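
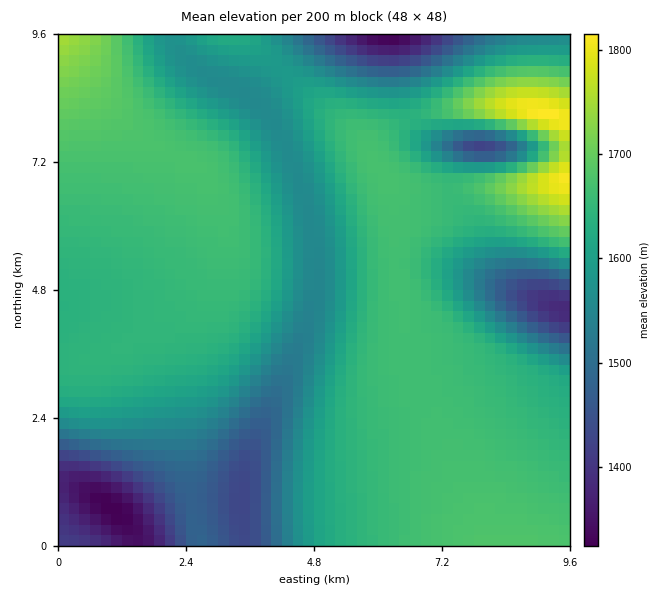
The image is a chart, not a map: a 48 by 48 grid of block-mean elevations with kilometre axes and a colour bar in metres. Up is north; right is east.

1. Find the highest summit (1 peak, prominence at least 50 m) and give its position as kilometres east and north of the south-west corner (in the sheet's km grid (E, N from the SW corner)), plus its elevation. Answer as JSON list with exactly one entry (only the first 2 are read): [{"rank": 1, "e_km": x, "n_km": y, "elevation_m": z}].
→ [{"rank": 1, "e_km": 9.11, "n_km": 8.11, "elevation_m": 1818}]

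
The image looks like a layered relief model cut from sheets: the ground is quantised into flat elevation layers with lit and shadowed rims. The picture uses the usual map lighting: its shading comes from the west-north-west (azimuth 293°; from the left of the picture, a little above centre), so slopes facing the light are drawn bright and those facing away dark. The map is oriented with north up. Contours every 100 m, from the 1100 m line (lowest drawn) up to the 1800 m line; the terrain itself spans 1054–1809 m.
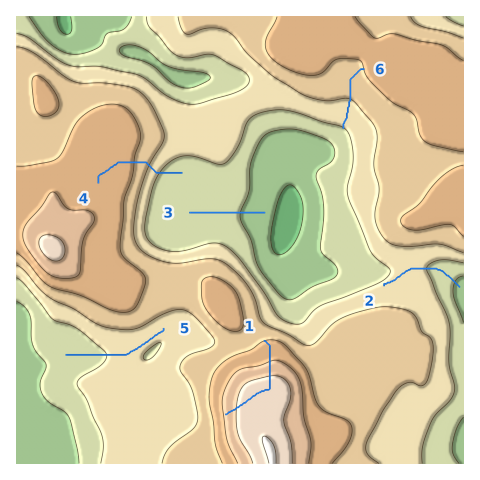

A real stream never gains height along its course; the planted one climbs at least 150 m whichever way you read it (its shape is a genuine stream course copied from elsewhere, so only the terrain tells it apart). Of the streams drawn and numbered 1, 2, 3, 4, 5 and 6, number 1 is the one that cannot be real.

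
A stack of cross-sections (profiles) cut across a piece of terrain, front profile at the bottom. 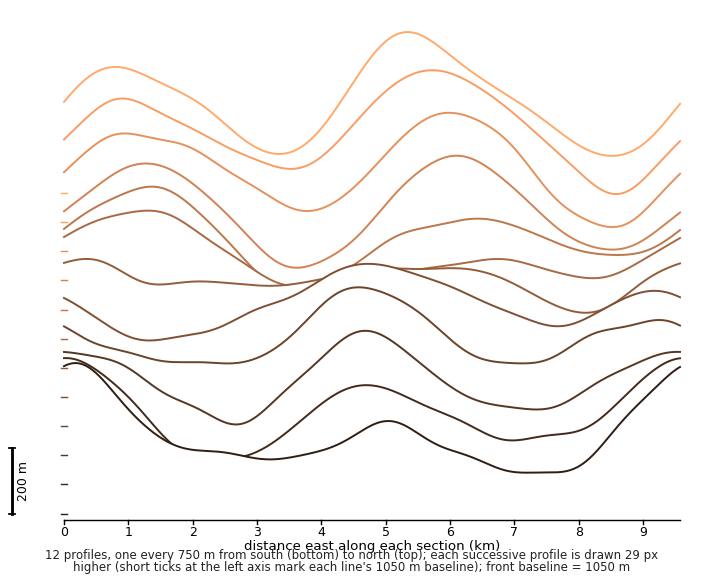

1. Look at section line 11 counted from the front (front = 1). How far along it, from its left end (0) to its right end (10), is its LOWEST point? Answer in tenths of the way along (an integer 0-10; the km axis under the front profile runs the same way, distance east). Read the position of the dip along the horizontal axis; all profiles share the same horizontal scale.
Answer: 9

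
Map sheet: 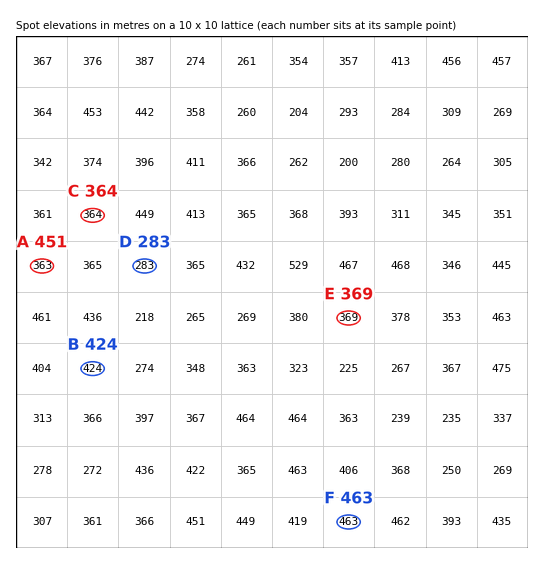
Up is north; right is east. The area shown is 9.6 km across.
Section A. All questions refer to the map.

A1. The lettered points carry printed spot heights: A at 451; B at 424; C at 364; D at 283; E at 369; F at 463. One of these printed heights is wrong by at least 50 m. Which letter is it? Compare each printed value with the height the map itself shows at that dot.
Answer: A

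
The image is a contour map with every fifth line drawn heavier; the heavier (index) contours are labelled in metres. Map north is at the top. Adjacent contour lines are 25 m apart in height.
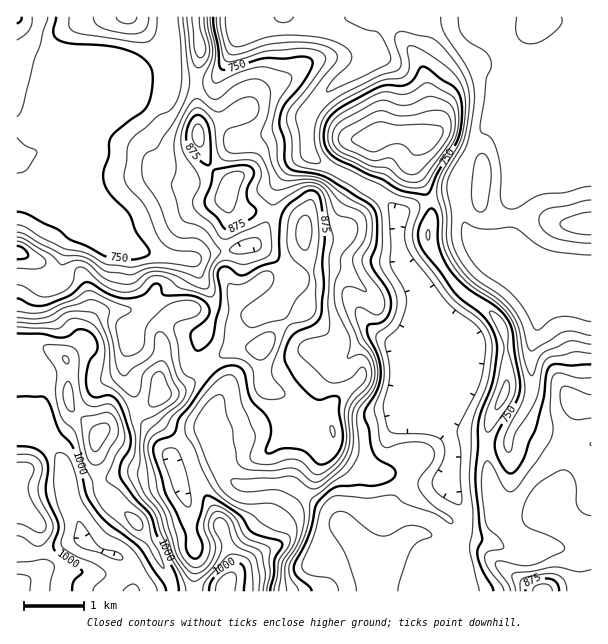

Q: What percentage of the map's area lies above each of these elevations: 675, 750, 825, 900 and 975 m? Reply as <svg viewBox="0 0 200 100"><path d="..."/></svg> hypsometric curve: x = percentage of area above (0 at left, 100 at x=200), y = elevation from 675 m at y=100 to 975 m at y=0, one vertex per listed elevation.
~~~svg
<svg viewBox="0 0 200 100"><path d="M175 100l-57-25-45-25-39-25-17-25"/></svg>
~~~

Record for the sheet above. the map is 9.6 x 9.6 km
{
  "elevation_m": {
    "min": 640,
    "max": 1085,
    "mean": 795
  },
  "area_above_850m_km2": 27.3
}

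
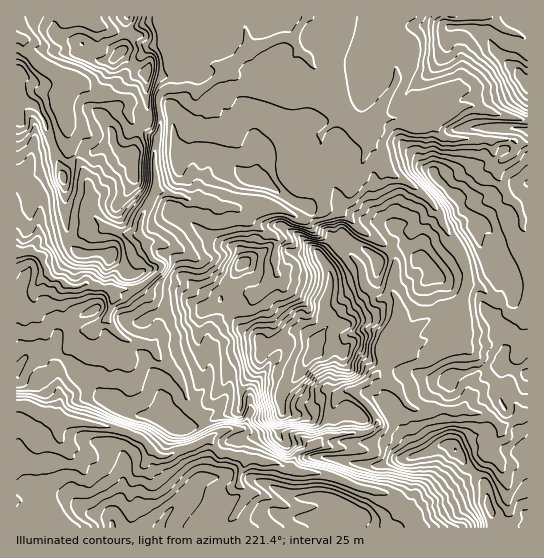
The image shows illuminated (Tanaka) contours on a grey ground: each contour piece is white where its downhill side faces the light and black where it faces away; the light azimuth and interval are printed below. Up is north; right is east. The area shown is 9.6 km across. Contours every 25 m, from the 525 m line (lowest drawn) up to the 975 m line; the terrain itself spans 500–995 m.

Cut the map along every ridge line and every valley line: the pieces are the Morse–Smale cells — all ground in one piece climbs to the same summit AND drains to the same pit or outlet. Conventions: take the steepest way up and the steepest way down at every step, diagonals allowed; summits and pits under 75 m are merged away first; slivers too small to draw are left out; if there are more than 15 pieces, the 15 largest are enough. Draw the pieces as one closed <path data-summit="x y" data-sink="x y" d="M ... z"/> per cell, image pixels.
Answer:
<path data-summit="314 351" data-sink="27 407" d="M371 16l-64 0-14 23-11-2-32 12-48 40-7 2-6-4-20 1-9 6-1 11 8 0 5 9 3 28 4 18 15-9 13 0 16 6 22 19 8 4 10 1 31 22 15 5 7 15 15 12 0 6-12 14-2-3-22 1-24-6-4 1-24 15-19 26-3 10 12 8 8 20 6 6 10 4 6 12-4 16-16 21-2 17-4 9-16 3-26 12-12 2-6-1-20-11-28-4-18-8-10-8-8-13-10-5-30-31-10 0-16 8-11 14 1 158 210 0 2-7 19-27-9-9 0-8 7-18 31 4 13 5 9-16 18-8 10-8 36-3 10-4 4-4 0-6-6-10-16-18 24-18 4-7 1-15 2-2 15-6 24-22 28-13 7-7 8-18 0-9-5-19-14-18-9-23-7-9-24-22-24-14-4-14-10-10-3-8-9-10 0-2 15-4 5-4 18-38-2-21-19-27z"/><path data-summit="314 351" data-sink="17 251" d="M167 105l-8 1 2 15-6 28 1 40-16 33 0 13 7 8 2 12 12 11 0 3-11 11-16 9-23 2-21-7-19 3-5-2-5-5-6 0-6-3-10-22-10-4-12 1-1 117 3 0 8-13 16-8 10 0 30 31 10 5 8 13 10 8 18 8 28 4 20 11 6 1 20-5 18-9 16-3 4-9 2-17 17-24 3-8-3-13-19-14-8-20-12-8 3-10 15-22 12-10 20-10 24 6 22-1 2 3 10-12 2-8-15-12-7-15-15-5-25-19-24-8-14-13-18-11-19-1-15 9-4-18-2-23z"/><path data-summit="527 374" data-sink="27 407" d="M383 117l-24 8 0 2 9 10 3 8 10 10 4 14 36 23 19 22 9 23 14 18 5 19 0 9-5 14-10 11-28 13-24 22-15 6-2 2-1 15-7 9 17 10 7 8 4 8 10 8 51 0 24 7 12 11 2 0 16-11 9-2 0-181-5-6 0-8-6-14-9-7-9-20-2-13 4-4-6-6-5-15-47-3-6-6-4-10-3-2-13 5-8 0-11-5z"/><path data-summit="119 53" data-sink="27 407" d="M306 16l-289 0-1 102 4-8 1-11 12 5 6 6 6 12 11 36 7 15 15-18 5-3 15-1 15-8 9 10 7 3 6-9 5-17 8-8-1-16 11-1 1-8 4-6 6-3 16-1 10 4 7-2 48-40 32-12 11 2z"/><path data-summit="489 506" data-sink="27 407" d="M378 376l-4 0-19 15 16 18 6 10 0 6-4 4-10 4-36 3-10 8-18 8-8 15 8 5 14 0 20 4 26 12 32 7 20 20 6 13 110 0 1-113-9 1-10 8-8 3-12-11-24-7-51 0-10-8-4-8-7-8z"/><path data-summit="119 53" data-sink="17 251" d="M22 100l-6 19 0 132 13 0 10 4 10 22 6 3 6 0 5 5 13 2 4-3 7 0 21 7 23-2 7-2 20-18 0-3-12-11-2-12-7-8 1-17 15-29-1-40 6-28-2-15-12 0 1 16-8 8-5 17-6 9-7-3-9-10-15 8-15 1-5 3-15 18-7-15-13-41-10-13z"/><path data-summit="527 83" data-sink="27 407" d="M527 16l-154 0-1 6 4 9 19 27 2 15-1 10-8 12-9 22 19 2 11 5 8 0 8-4 22-4 19-11 8 0 24 10 29 5z"/><path data-summit="343 518" data-sink="27 407" d="M257 459l-12 0-6 18 0 8 9 9-19 27 0 7 187-1-5-12-20-20-32-7-26-12-20-4-14 0-22-9-15-2z"/><path data-summit="314 351" data-sink="27 407" d="M474 105l-8 0-19 11-13 3 3 12 6 6 6 2 41 1 5 15 6 5 9-4 5-5 2-8 11 0-1-23-29-5z"/><path data-summit="489 506" data-sink="27 407" d="M521 143l-4 0-2 8-18 14 0 9 11 24 9 7 6 14 0 8 4 5 1-87z"/>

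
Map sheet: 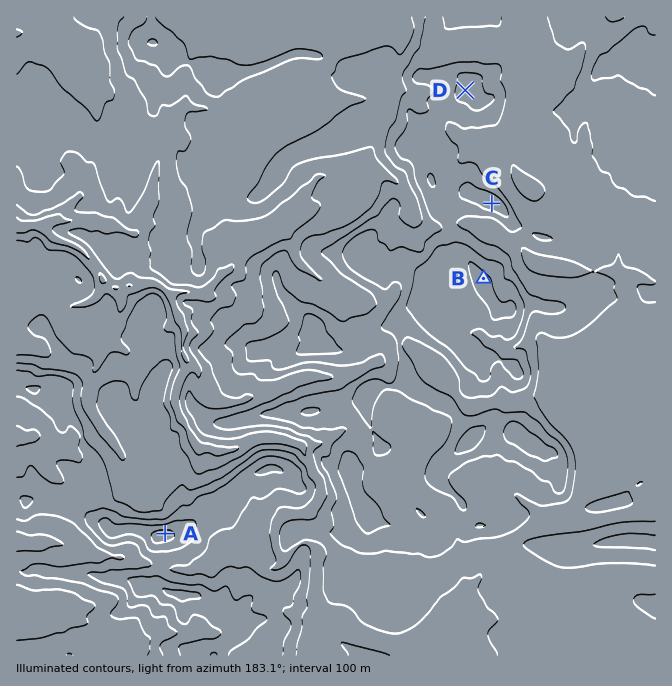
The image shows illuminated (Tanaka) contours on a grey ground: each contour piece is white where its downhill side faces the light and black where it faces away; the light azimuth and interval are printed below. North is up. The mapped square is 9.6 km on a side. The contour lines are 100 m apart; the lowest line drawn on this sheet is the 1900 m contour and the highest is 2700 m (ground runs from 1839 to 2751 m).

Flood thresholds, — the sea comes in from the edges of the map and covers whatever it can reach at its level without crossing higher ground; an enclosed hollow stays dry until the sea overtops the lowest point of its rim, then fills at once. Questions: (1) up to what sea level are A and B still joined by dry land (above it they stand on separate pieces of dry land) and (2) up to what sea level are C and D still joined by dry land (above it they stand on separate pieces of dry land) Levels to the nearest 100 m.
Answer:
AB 2300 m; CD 2500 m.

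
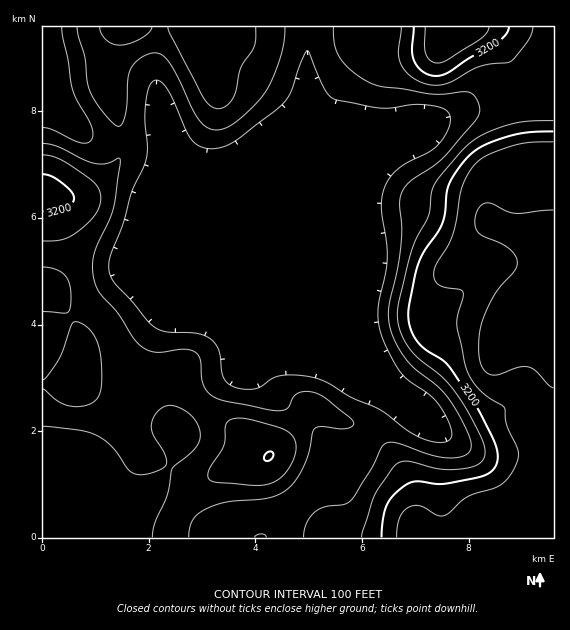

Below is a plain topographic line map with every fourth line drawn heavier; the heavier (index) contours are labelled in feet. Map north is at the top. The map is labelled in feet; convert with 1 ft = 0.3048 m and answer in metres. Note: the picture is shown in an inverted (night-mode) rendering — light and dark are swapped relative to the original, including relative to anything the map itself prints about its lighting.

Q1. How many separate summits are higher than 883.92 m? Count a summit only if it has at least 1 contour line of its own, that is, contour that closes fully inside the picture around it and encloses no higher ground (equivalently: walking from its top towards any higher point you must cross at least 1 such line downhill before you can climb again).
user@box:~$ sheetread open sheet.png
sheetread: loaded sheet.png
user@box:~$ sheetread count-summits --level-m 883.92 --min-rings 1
1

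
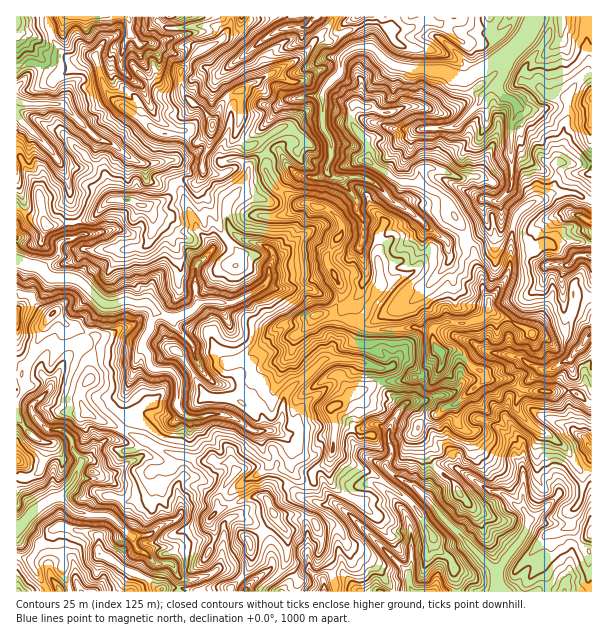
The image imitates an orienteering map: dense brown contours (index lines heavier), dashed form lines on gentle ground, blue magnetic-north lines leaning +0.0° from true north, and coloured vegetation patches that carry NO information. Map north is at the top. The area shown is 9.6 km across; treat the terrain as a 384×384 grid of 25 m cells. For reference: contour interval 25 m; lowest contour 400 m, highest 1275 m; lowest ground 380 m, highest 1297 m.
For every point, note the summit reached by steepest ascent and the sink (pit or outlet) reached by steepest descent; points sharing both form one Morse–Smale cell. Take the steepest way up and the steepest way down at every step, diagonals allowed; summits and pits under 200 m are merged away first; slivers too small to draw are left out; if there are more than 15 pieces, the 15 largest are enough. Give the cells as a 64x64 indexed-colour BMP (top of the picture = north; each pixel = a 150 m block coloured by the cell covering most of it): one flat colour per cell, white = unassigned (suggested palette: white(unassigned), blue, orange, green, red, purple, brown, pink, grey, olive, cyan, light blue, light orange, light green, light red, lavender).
<image width="64" height="64" href="data:image/bmp;base64,Qk12CAAAAAAAAHYAAAAoAAAAQAAAAEAAAAABAAQAAAAAAAAIAAATCwAAEwsAABAAAAAAAAAA////ALR3HwAOf/8ALKAsACgn1gC9Z5QAS1aMAMJ34wB/f38AIr28AM++FwDox64AeLv/AIrfmACWmP8A1bDFAERERERERERERER3dwAKqqqqAACqqqozMzMzMzMzMzMzRERERERERERER3d3cAAKqqoACqqqqjMzMzMzMzMzMzNERERERERERER3d3d3AACqqqqqqqqjMzMzMzMzMzMzM0RERERERERHd3d3d3cAAKqqqqqqqjMzMzMzMzMzMzMzRERERERERHd3d3d3dwAAqqqqqqqjMzMzMzMzMzMzMzNERERERERHd3d3d3d3AACqqqqqqjMzMzMzMzMzMzMzM0RERERERERHd3d3d3dwAKqqqqqjMzMzMzMzMzMzMzMzRERERERERER3d3d3d3cKqqqqqjMzMzMzMzMzMzMzMzNERERERERERER3d3d3d3qqqqqjMzMzMzMzMzMzMzMzM0RERERERERERHd313d3qqqqqjMzMzMzMzMzMzMzMzMzREREREREREREd3d93XeqqjMzMzMzMzMzMzMzMzMzMzNERERERERERER3d33d3aqjMzMzMzMzMzMzMzMzMzMzM0REREREREREd3d3d93d3dIjMzMzMzMzMzMzMzMzMzMzREREREREREd3d3d33d3d0iMzMzMzMzMzMzMzMzMzMzNERERERERER3d3d93d3SIiIiMzMzMzMzMzMzMzMzMzM0RERERERER3fd3d3d3dIiIiIzMzMzMzMzMzMzMzMzMzRERERERERE3d3d3d3dIiIiIjMzMzMzMzMzMzMzMzMzNERERERERCIt3d3d3d0iIiIiMzMzMzMzMzMzMzMzMzM0REREREQiIiLd3d3dIiIiIiIzMzMzMzMzMzMzMzMzMzREREREIiIiIi0i3dIiIiIiIjMzMzMzMzMzMzMzMzMzNERERCIiIiIiIiIiIiIiIiIiMzMzMzMzMzMzMzMzMzM0REREIiIiIiIiIiIiIiIiIiIiMzMzMzMzMzMzMzMzMwREREQiIiIiIiIiIiIiIiIiIiL/MzMzMzMzMzMzu7u7BEREREIiIiIiIiIiIiIiIiIiL///8zMzMzMzM7u7u7sCREREQiIiIiIiIiIiIiIiIiIi//////8zMzu7u7u7uwJERERCIiIiIiIiIiIiIiIiIiIv/////zM7u7u7u7u7siREREQiIiIiIiIiIiIiIiIiIi//////M7u7u7u7u7uyJERERCIiIiIiIiIiIiIiIiIiL/////+7u7u7u7u7u7IiRERCIiIiIiIiIiIiIiIiIiIv////+7u7u7u7u7u7siJEQiIiIiIiIiIiIiIiIiIiIiERERERu7u7u7iIiLuyIiQiIiIiIiIiIiIiIiIiIiIhERERERERERu4iIiIi7IiIiIiIiIiIiIiIiIiIiIiIhEREREREREREYiIiIiLsiIiIiIiIiIiIiIiIiIiIiIiIRERERERERERiIiIiIuyIiIiIiIiIiIiIiIiIiIiIiIhERERERERERGIiIiIiIIiIiIiIiIiIiIiIiIiIiIiIiERERERERERERiIiIiIgiIiIiIiIiIiIiIiIiIiIiIiEREREREREREREYiIiIiCIiIiIiIiIiIiIiIiIiIiIiIRERERERERERERiIiIiIIiIiIiIiIiIiIiIiIiIiIiIhERERERERERERGIiIiIgiIiIiIiIiIiIiIiIiIiIiIiEREREREREREREYiIiIiCIiIiIiIiIiIiIu7iIiIiIiIhERERERERERERiIiIiIIiIiIiIiIiIiIu7uIiIiIiIiERERERERERERGIiIiIgiVVVVIiIiIiIi7uIiIiIiIiIRERERERERERERiIiIiCVVVVVSIiIiIi7u4iIiIiIiIRERERERERERERGIiIiIVVVVVVVSVVUiLu7uIiIiIRERERERERERERERERGIiIhVVVVVVVVVVVLu7u7iIiIREREREREREREREREREREREVVVVVVVVVVVVe7u7uIiIRERERERERERERERERERERERVVVVVVVVVVVVZm7u7iIRGZkRERERERERERERERERERFVVVVVVVVVVVVmbu7uIhGZmZEREREREREREREREREREVVVVVVVVWZmZmZu7u7hEZmZkRERERERERERERERERERVVVVVVVWZmZmZm7u7umZmZmRERERERERERERERERERFVVVVVVmZmZmZmZu7pmZmZmZEREREREREREREREREREVVVVVVmZmZmZmZm7umZmZmZERERERERERERERERERERVVVVVmZmZmZmZmbu6ZmZmZkRERERERERERERERERERFVVVVmZmZmZmZmbM7pmZmZmREREREREREREREREREREVVVVmZmZmZmZmzMzumZmZmZERERERERERERERERERERVVVVZmZmZmZmbMzM6ZmZmZkRERERERERERERERERERFVVVVmZmZmZmbMzMzMmZmZmZEREREREREREREREREREVVVVVVmZlVWZszMzMzMmZmZmRERERERERERERERERERVVVVVVZmVWZmbMzMzMzMmZmZERERERERERERERERERFVVVVVVVZVZmZmzMzMzMzMmZkREREREREREREREREREVVVVVVVVlVmZmZszMzMzMzJmZkRERERERERERERERERVVVVVVVVVVZmZmZszMzMzMmZmZERERERERERERERERFVVVVVVVVVVWZmZmAMzMzMzJmZkREREREREREREREREVVVVVVVVVVVAAAAAADMzMzMyZkRERERERERERERERER"/>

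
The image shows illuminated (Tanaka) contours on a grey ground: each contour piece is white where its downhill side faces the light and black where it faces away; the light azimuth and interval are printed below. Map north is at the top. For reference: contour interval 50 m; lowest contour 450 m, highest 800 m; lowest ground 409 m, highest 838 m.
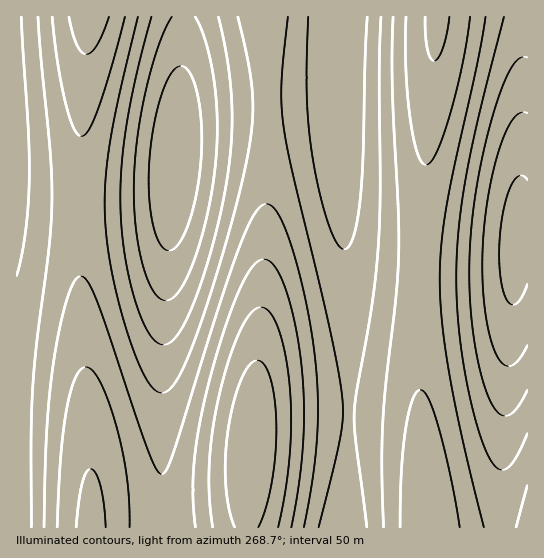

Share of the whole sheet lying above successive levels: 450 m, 96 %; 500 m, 90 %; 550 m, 78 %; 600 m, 59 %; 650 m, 36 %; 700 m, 17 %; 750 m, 6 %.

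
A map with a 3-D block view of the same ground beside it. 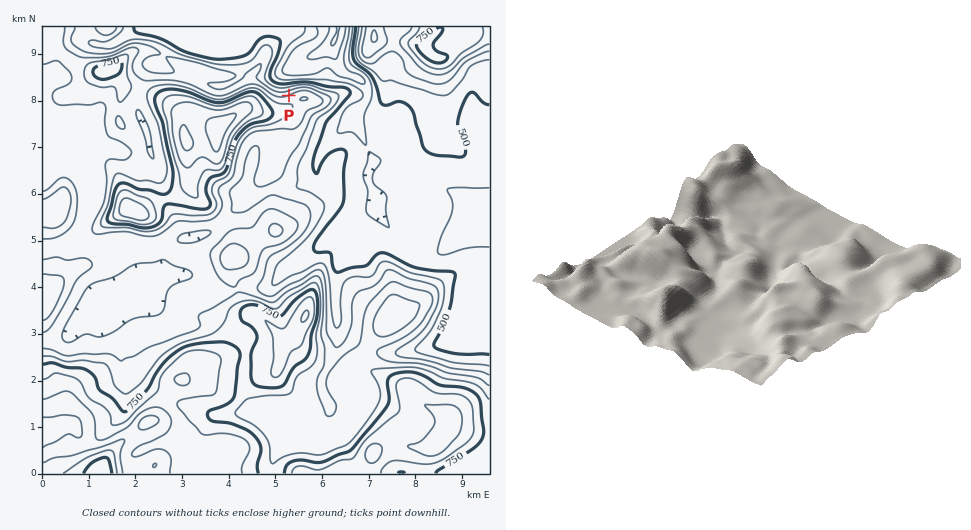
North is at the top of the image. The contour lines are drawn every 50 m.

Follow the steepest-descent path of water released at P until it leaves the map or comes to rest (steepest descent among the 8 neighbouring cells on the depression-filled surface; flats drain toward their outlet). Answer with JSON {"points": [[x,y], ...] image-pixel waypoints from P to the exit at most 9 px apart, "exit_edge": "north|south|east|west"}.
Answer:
{"points": [[289, 95], [289, 86], [289, 77], [293, 67], [303, 60], [312, 56], [321, 51], [331, 45], [334, 37], [338, 28], [338, 27]], "exit_edge": "north"}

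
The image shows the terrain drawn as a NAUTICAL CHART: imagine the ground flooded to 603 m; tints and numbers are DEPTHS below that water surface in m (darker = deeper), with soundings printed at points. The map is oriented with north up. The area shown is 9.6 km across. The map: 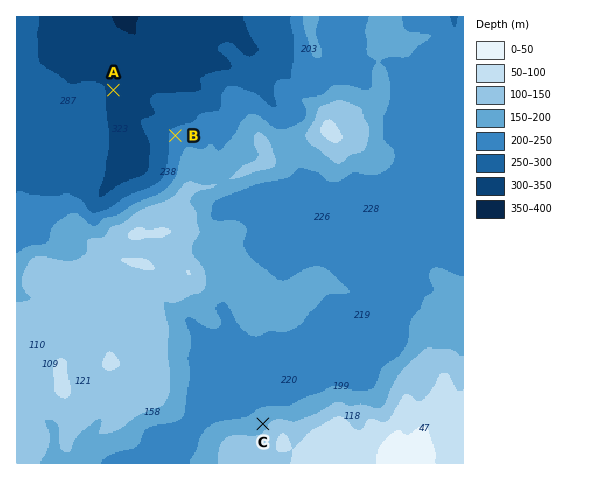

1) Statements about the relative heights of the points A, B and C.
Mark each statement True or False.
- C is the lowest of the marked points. False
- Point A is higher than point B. False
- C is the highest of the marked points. True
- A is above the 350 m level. False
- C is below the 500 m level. True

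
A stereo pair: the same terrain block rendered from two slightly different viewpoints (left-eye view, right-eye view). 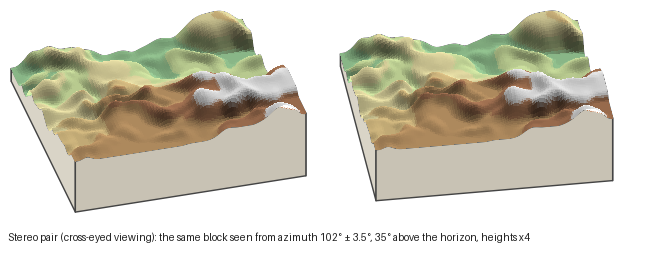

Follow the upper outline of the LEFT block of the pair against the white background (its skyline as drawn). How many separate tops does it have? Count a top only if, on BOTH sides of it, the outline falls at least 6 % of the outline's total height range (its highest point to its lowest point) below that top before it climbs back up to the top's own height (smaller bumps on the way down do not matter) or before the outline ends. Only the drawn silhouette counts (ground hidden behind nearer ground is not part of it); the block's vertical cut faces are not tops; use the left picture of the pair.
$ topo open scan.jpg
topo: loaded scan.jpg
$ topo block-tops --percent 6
3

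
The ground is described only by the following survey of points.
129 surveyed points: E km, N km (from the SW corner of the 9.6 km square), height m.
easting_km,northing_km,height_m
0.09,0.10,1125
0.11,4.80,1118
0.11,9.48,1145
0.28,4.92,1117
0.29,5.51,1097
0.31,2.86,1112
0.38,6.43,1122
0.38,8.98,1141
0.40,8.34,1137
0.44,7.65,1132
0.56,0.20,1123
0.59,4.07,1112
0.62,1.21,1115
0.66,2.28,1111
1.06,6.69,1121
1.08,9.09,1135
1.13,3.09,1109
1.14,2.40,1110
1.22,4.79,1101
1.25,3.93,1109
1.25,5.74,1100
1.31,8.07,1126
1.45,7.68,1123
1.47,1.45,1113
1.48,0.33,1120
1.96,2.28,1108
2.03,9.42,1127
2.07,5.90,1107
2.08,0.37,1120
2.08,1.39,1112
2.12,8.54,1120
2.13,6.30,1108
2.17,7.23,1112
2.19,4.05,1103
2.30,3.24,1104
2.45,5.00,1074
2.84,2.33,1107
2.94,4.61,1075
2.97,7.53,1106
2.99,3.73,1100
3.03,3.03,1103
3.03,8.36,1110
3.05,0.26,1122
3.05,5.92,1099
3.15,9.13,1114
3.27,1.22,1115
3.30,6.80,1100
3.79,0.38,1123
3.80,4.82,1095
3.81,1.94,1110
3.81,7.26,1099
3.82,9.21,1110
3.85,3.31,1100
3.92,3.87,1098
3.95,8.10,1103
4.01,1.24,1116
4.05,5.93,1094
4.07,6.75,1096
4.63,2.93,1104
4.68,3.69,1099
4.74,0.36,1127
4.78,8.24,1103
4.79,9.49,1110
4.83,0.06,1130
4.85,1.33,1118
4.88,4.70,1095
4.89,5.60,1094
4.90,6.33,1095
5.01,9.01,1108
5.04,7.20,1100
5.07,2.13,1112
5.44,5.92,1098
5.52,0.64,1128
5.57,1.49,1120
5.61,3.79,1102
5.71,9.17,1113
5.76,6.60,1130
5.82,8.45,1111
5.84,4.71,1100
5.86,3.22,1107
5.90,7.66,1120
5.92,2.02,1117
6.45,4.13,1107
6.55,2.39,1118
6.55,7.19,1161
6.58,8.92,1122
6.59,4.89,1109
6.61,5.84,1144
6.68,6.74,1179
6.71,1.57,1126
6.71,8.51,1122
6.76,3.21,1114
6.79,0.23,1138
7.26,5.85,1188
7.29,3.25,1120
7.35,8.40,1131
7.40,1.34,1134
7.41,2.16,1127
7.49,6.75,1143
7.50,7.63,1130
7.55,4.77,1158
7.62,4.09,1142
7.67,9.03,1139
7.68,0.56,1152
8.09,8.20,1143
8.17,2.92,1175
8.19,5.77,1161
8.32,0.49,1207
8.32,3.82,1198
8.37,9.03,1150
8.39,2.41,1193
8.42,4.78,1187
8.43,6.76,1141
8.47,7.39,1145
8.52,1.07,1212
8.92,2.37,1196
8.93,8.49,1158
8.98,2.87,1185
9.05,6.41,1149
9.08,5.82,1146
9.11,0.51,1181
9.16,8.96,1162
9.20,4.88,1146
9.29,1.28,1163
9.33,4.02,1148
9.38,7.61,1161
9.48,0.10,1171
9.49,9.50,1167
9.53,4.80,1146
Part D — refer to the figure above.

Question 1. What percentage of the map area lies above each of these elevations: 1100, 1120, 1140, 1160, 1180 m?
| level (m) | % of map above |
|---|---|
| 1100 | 86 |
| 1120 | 44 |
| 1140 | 23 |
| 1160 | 11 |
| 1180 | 6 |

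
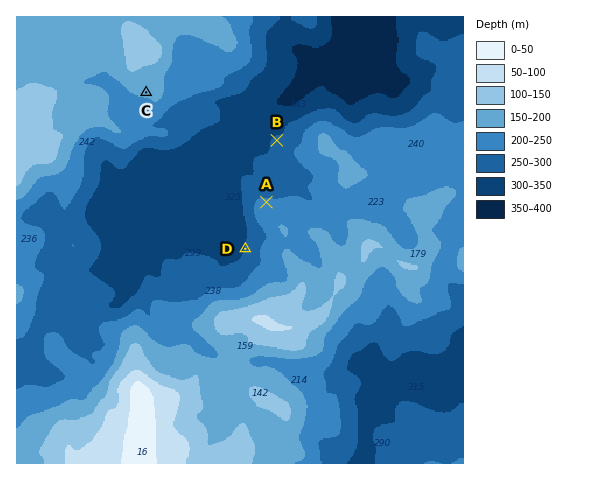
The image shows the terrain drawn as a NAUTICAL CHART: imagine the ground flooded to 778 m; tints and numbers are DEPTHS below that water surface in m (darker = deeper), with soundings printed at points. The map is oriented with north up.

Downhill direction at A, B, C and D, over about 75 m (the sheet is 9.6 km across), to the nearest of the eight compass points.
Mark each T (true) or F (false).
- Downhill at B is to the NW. T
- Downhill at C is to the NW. F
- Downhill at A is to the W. F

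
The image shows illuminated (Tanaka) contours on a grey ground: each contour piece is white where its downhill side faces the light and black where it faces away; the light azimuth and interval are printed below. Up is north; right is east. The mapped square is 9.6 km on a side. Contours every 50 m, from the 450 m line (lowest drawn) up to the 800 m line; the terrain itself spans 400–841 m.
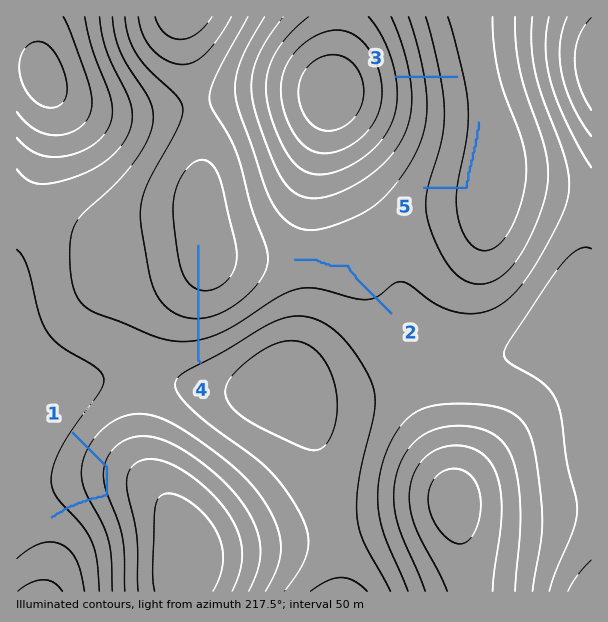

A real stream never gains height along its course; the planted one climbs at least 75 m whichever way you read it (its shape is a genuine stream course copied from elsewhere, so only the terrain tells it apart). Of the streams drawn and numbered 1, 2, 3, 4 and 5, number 1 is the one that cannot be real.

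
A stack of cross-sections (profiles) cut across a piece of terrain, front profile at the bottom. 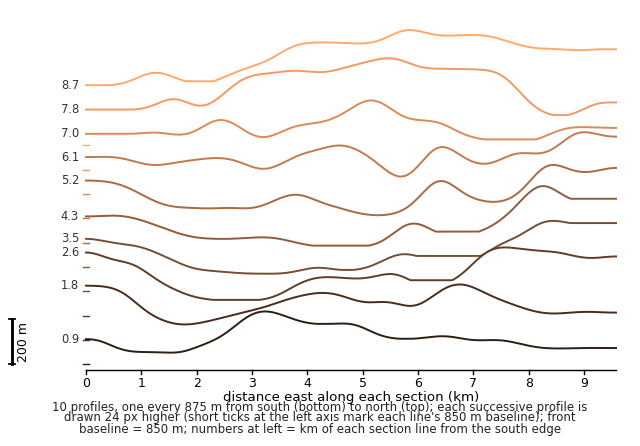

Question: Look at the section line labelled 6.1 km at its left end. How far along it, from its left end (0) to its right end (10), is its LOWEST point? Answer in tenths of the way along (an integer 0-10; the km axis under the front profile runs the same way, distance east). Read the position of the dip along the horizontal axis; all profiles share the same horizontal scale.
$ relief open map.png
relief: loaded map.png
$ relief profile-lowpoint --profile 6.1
6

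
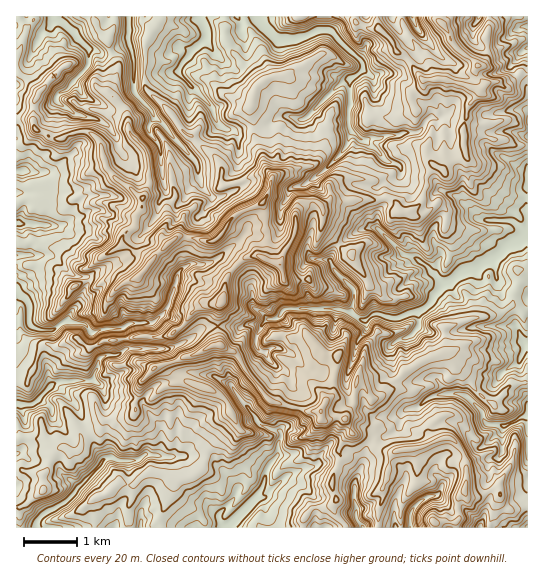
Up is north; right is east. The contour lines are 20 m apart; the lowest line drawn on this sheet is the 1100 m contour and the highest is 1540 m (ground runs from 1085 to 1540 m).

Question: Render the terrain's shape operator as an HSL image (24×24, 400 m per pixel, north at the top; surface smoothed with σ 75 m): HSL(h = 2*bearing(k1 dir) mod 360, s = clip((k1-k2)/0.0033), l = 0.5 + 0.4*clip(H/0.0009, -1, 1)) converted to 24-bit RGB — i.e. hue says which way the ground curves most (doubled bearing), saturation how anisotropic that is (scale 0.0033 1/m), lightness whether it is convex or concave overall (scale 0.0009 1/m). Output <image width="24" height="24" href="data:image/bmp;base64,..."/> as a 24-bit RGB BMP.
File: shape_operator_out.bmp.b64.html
<image width="24" height="24" href="data:image/bmp;base64,Qk32BgAAAAAAADYAAAAoAAAAGAAAABgAAAABABgAAAAAAMAGAAATCwAAEwsAAAAAAAAAAAAAw6lSF2VI2Gncr6pxTlx2TLVQr7GAhXJneqmLdkZxLmlIuYmlVVOK3a60V02pOucaxBigx5liACdG2vDx7JvMNxlPsbp7i0yuxnSwuZ7eBTYm4aHLuIW+pWuKV353po6DdWJRdaSCqIhTKVM+aJNtjYZRypJzQhijgc2lwWRU6TtxAjEE0W9xkajRk9PNRFd3eqyZvZx2rEFcCCsZ1cqtoG/Kn5vJnY61wJu/WVmRc5djOFuKs5FUP3hOy6WArTx7O3pozZ+TUJx1gE+sOaNlq9F8omTISGWvfH5So356m4+yvGqkQEINR20cUWAfd3hEk4BhlVV/o6lWXnpKXx92lXQ4IFktw5VuQnt5koPKpJjUjWGmbsR1bzmbKThx7GdQnW/CdrWbomFqp2qcdW6ptqOTWneXeJV/fmp/gGN81fbewxbwCh4y5GyaXcihkt6MSX2WTYNjgmdQunOT0rh4Q6GsKysI52MQN3Udqi9+kcRvj7p4W0mW0qycf0VhS2FrhHpZcMWC5BCevxNZgrbrcdTo5LeyyojMjEJ/VXhGIE4fbbWEvrnSWhBMyerBH4ZxutegFU83b4YixZ8sXCxP5I+TOKFWYl+qr93geO5wLwQn0vnkjlmRdVBWycqGii63f76xp3i4kXq4WosjZUcXUNV6PGSx1JXJtoaGfzyUq2OLE4FKcdHiZLnh6NP4x2rlgG0pRSIelfXBQUmqoTp5l3xooI5qBI2K4s+oPzuU26rPfladj66dmqeJPZOMRZs7aoayqZ3mxrro1sz/cYX/Mt8AeWQAMIQEzG3s19n0mOevKQI6QNFMgLGWYcXU/zrs+J58DTEYLHJSz5S4p5u+vZnHaXucS1ZxQx5fiGcAKFEAMwUAHTMAGzMAADcF+rrXKWUjoqEWhpAuAU88Gj/e2fLyjTfR7ax+HkQA8gl3EDmictNmzHuLuW03rllCm0pKQiZTz42phjb7L4a8+MjWdXWykduvC0pi5sTq8tnqNoXLxQxZKjECLDMAKjUAAD9a8VlUgOmqNtyHEkYrj4BRsZJ8mGmpv6GKWmN/WI6A5pSdGmiF24TV7tjxs8GBBSAur8B+3LqTayxdVy+A0vnZior3oNDkMQIrzfPLZYisuXR2Yzp7PIE7ioFbgUhwu6SJVrFOW41vTmqd3bnrOchdN4JI78TRLEptSmQcLl4g4n/PlL3g9fXECikMMAMVwejWgrRYO3Y8UyEklpAxs5VwSXNLP3pswLefoajPf4a0T3F3SGUx0HFmRat7nma+2Mbwm7Ly+sv3KWZLpKhZ512KGBStltu+KaRa5pe7aAE3a5tON3Osm72XhYuvZ4KhTHlMYGAicYg1WH9XUIdqSJdR2qebH3lWyLRSFygQQZPG77Xqp9F+EC5t8l2xy9KbkV+JMhUUm6LYtcLbQG6xkMmUcC8+kYI9UleFiXmseHuLlGWSklSSf4QxlN57OIq2hKA9v0G5OGEcNm0l+9DRBS4o6Yqx5I68ZV6vjnrMcMG6mlqJwaZgYyMhi7BbfpmSYoqOhHoxi15ObFaQpm6vtOnRZDV25A8xx8qUMiRUuNGkPU+Xfd2D9sb1DpslDKAtu3iud4WocVKbakdaxmaHkoHEkrWCeKmoS1F8lmifiG9RLGs9mKZohsRXmZ1JBifx2ctkeSiVr9a2OC5bfcBeemxHo22Q1lWLKYpTqVR9njR7boyojrKOp2mil8OQcy9DYbC4rVXHp9Tmxb3sqPHtXxVa3PnSWAhvtwZVneKyUCMya08sepRWe510bFmQyLGYNhVZn24xUJ0wQ30prJZbr2V9sGF5d5rEZ7VJ19heK3E7fiQbljMUS7xfyOadQgFDsevDxV5MURVZwKnLf595hFQ/KG8k3cdpDwxf2OPAlnGsxZ2dPnBaUHFNvYBFZpE2gVc5W7F752R+DGtG0lutzezEJgQvvOzHmFlqShc7ms/JdHWswpGjdXmNspOWJYVPEBZ6k9Zvo2yWtnSLsWynYpq2r6nXpqXfYmHBTLV7xHyg2rPzDaKA1qqZHA5mwbhuLltqj7zBX1aIRnxHlLmBq5vWzZ7JrVx+TdvhPQ0gZHc1Ycl5eKG6dC1HwdeMSa5YX0KyTL5CX6B8uKpMShI0n9tpShZtv7uJd1BKOoNInUdoU6mjmceDICsVV4Q089bXMgEXKn5KvufFX5u0YB5JpuqqgDKlvKpNN6SfzqKWNXNsaSg0jsqqz72eGCpiz7Cufau5UECGm8OAUHKRcjFFx0h4ZdQoLCMHid/QlrDqTNOfZwiOxqPivd2nGTJh6cS6lDZT"/>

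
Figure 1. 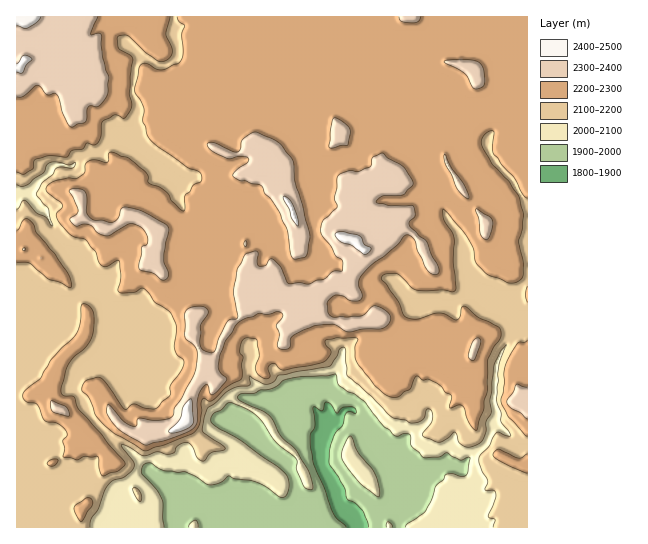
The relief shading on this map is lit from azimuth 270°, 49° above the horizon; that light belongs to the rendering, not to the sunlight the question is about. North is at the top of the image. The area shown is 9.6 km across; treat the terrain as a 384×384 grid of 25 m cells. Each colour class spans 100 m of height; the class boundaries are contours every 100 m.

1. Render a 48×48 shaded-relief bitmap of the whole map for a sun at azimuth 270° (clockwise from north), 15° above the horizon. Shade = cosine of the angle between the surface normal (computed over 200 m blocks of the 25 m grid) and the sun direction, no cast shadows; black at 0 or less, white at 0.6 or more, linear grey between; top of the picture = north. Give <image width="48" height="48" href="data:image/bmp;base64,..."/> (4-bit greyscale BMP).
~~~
<image width="48" height="48" href="data:image/bmp;base64,Qk32BAAAAAAAAHYAAAAoAAAAMAAAADAAAAABAAQAAAAAAIAEAAATCwAAEwsAABAAAAAAAAAAAAAAABEREQAiIiIAMzMzAERERABVVVUAZmZmAHd3dwCIiIgAmZmZAKqqqgC7u7sAzMzMAN3d3QDu7u4A////AGZ4mABmhzJXdVZnd2RYggS9p3iYZHq8lneIqhA3hyJXdmZmd2VYUDnMhXiZhnq5iGeImlAHlhJWdmZmeHRXEIu6ZWiamHiqmHdnmXEGhANmd2ZniHRlArynNGmqmJiJmWd2eIUSMTV3iGVniENyBtyTFYeamKuYmWZ2V4qBAFh3mEWJcyZgG9tROJZYed2pmWeHdmmAAVhml0Z1I2gwXtcieIh1eM/IZnd4qFYgi0AUmEQhN4YQbcUViLuWeWrYVnd4qnEa2nUAEhI1eGQRXMUXua22WoJonGZ4uiPMeJm0AAVnh1MyOMdbynjKaZAc7nm7cSvEV1jsAAVndlUyR5it2oV8iIAe/ZraEHxwRmrtAAFmVWY0Z3neyWNbqIA/+9yCJqogVnnPUAAERFZmeZrdt1RpmZAv+8yiB7YkZnm9t0ABUwJnaczchUV4iJAO6IrHFHZWZ3ic6TEClAIjR97KdUaIiIAN14nLMmZmZ3iL6xAVqHhTAJ+5ZVeIiGAL2GebkyVmZ3ibyUEUrJdlEF64Zmd3eXEG21VouiJmZnjNhIQEnKU0I1q5dmdlaZQAjGZmjHJVZmfPgIkje8czV4ZXVFZ1WIUgOGdmfJRFZnjPkEqFWKp0RneXEDaGV3UzVmZ3ioRWZ4m8kxjZVXmENWaHIEZ2d2Q2dWd3h1WIZ5qGZWvZZWdkVnZDNGZmZmV4ZniIdEeadplUVozJZlZmdnQSVnd2U1eIZYmoQlibuJciV5uoZ0NniHQBV4qVEnmIZJuTA4qJzIMDZ6qXZlVmeJkwNpuSA4qXQngwFqyGq4MDaJmYZWl0abtxA4phFJuEMlMAWbyFipQTZ4moVXxxfLhkIWhBNatjM1MEu6p0aqUCZ3ioVZ1xrZVGYjUyR8tCNHMr+nd2aHMSaHeYVr0wq4VHhCIjacpCM1J/6lSKhDM1h2eYWNsAm6ZGhjEUi6dDM0fN20J4ZVVXh3eIi9cBjLY1ZmQlmoRERI39uCJWZ2RXh4mXnKICjcU2ZkM3uUNFZhPNhnZlZVVoiamImnAEjMZYdjA5tiNWdzEYmshnY0eHeaqpiWAEiqd5lAF7gyRmeCIlV7h3RHiHiZh5qVAFiZh4YyWbYjVnd2ZWQjaGaJh4q4Z4hyA3qXZnUkaaUkZ3d3dnhUIniYeJqFaadCNXvGJGVGZ5dEZ3d2ZopzE2eIiIdFeZZFZnvFFGVmZ4hUVniGZ6txBFaJiHVWeYVWZnqkNWZmZ4l1RXiUZ7xjIUV5h1VmeXVWZnl0VmZmZ4mWRVeTWKp2MBWJdUZ2eHVWZnhlZmZmZ4moVEaCR4iIMAWYRGd2eXVWZnhmZWZmd4mYYzaDVlZ5MASHVnh2iXRWZnh2ZWZniImYUzaGZEV4ICVmZ3h2imRWZniXRGZ5mYh2Q0eGZURoEDZ3Znh2enRWZniXRGiIh3ZmVVeGdkRGIDeHVnh2eJZWZmiWNYuDRmZ3ZmeGZlRUIUeGRnd2Z4hmZniFR5qGRGZmZ3iWVFZjAUd2Vnd3Znd2ZnhkZ5qnQkZmZ4mQ=="/>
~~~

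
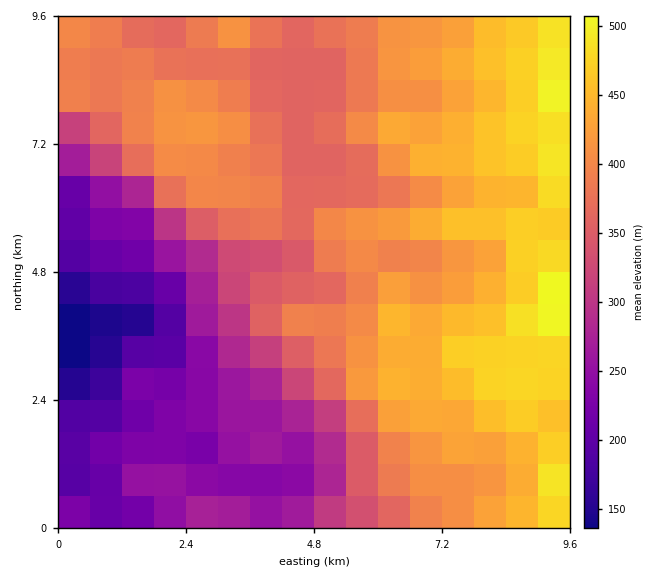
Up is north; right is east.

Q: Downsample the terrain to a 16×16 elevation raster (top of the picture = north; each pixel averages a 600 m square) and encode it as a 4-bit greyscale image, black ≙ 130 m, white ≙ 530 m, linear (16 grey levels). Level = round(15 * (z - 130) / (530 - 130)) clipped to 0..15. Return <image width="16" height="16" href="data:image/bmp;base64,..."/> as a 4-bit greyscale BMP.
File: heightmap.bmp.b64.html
<image width="16" height="16" href="data:image/bmp;base64,Qk32AAAAAAAAAHYAAAAoAAAAEAAAABAAAAABAAQAAAAAAIAAAAATCwAAEwsAABAAAAAAAAAAAAAAABEREQAiIiIAMzMzAERERABVVVUAZmZmAHd3dwCIiIgAmZmZAKqqqgC7u7sAzMzMAN3d3QDu7u4A////AEM0VVV4mqvNI1VERGiqq80jREVVaKu7zSI0RVV5u7zcEkNFV5vMzd0BIkZ4m8zd3QESVpqqy8zeEiNXiZq7vN4jNWeIqqq73TRGiZmrvMzdNGmqqZmavM1XmqqZmbzM3nmrupmau8zdqquqmZqrvN6qqZmZmrvM3qqZq5mau7zd"/>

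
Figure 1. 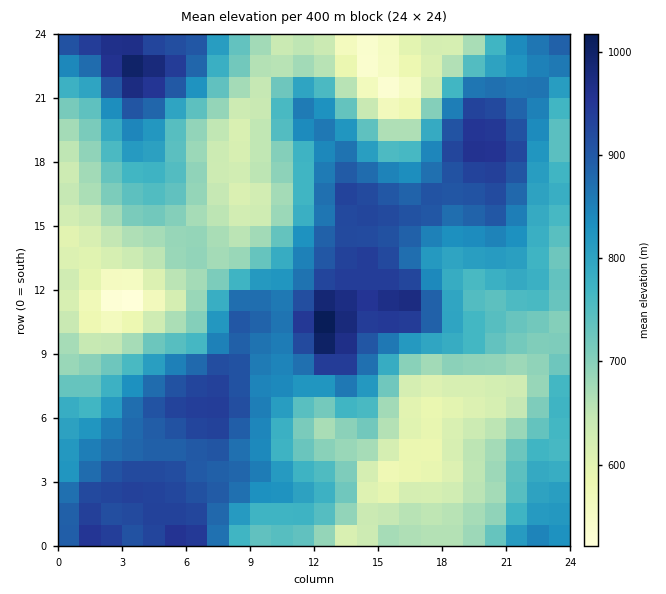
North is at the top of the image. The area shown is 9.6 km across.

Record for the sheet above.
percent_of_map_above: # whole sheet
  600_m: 94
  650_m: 83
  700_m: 69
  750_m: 57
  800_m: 44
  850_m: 32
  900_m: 19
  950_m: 4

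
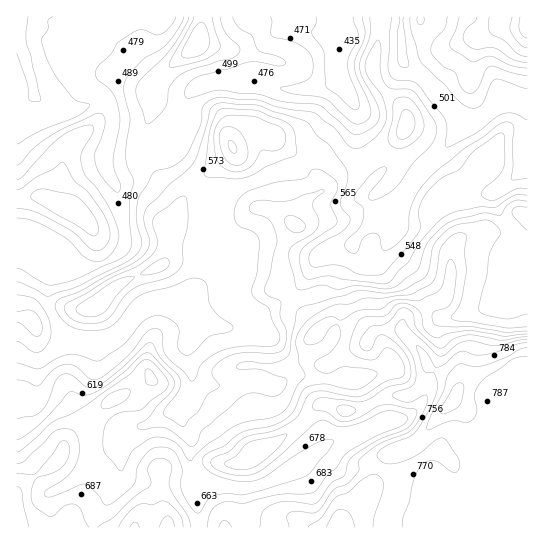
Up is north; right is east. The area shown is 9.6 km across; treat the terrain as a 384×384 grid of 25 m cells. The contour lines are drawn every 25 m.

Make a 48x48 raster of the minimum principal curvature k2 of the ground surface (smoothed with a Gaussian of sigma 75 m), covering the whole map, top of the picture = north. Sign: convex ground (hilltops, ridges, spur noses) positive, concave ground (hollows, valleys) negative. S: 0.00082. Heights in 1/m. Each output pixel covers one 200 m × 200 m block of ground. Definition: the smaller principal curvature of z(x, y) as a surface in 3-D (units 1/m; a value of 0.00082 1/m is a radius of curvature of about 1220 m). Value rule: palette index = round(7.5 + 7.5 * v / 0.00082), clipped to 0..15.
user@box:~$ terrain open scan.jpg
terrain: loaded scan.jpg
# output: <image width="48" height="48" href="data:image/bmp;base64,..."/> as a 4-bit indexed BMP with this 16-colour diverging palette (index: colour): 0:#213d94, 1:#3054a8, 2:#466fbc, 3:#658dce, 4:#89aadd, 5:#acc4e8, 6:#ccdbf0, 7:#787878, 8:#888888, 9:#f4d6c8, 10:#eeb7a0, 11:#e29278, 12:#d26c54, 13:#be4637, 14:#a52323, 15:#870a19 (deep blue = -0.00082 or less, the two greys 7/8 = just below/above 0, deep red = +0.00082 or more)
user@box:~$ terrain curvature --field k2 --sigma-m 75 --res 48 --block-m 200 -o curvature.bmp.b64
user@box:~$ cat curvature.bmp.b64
<image width="48" height="48" href="data:image/bmp;base64,Qk32BAAAAAAAAHYAAAAoAAAAMAAAADAAAAABAAQAAAAAAIAEAAATCwAAEwsAABAAAAAAAAAAlD0hAKhUMAC8b0YAzo1lAN2qiQDoxKwA8NvMAHh4eACIiIgAyNb0AKC37gB4kuIAVGzSADdGvgAjI6UAGQqHAHdViGRVqTipEIh2Z3Z2WJh2V3d3d3d3d3VViHREiFeYEZqFd4iEKIZnVnd3d3eHd3Q1iHdDZ2dlE3l1eIh0KIZ3Vmd4d3d3d5QxJndjVVVVIyAAAkREN4aIZmeIdnd3d4RmImd1RVZmMgABABRVRUWJZleYZniId1V4g0Z1N6unAYmahBNVVUVDNESHZnd3dzeHllZ2RZqlBph4mFJFVUiGiGNFVnd3dzd3p1dlZHiWBVVpmYY0VTJYmYdFZ3d3dzZ5pldVdGdzFVVYh3dkVBAAR1V0V3Z3d1R4dWZSMQRiZ3ZDM1ZmQiAAAARmNWZnd2NGZmZURjAzd3dlQyRWRMpkAABXdXZnd3Q1d1aIaHMAR3d3dlNplahVRXAHmGZnd6VGdiOZd2hgF3d4hlNpljE2iJYCeWVnd4VIhzBXdpySFkQ0REJDABIRViNBaHZVd2U4qFEFZ7liFoiHZ3UzVVUwAQRzeIZ2VlMTZlUgSrYSNniZh2Vol1RVMSaBWXZ3dkQyI1dzBEElVVV4dSFVRVapIUaASXVWeUiDZlVWNGVVVlQyIQSpY0e3E3dQSahialmSMRETNHhmZmVVUzJ5lTaYOIMSRXZSAGmAKJliM1ZmZ3d3ZHYmiEWYN5ZBAAAAEHlAiaqVJEVXd3d2VEhzWHZlKOQlYjRWZogzd3iGQ0Vnd3d2Z0NnVHeHR0Fop0Z3Z3ZCI1eIZUM0Z3h2WaYlljaGISZld0Z3Z2NFMQFodnhkVnd2V4hBZ1IRFWVFeFZ3d0Z3dzAAVomWVmd3VndiRmVFR2VXiFZ3d3d3dTUAA0Z3Vmd3V3ZCJFVmNWZoh1Z3Z3d3UmmBAiRWVWd3ZmQzISR4U1Z5l2d3ZndjJXmTBWeIVWd2ZWaZZlJIdERHqXeIQ0MUZ4mBB5qoZVZmZXq4aIY1dUUhWHiUF0VoiIhwGIh3ZlZ5hmh2d2ZURTiDATdgiWd3iYdQN3d3dlVpmGZmUyRWUyeYZBETuEmXd4dBR3aHd2Q0Z3d3imNXhgOIiGMAJTd2ZWYyVXZ3dmQQE1ZVeGVVeEBYh2dxAzdmdmUlhmdmZkR1MzRWZnZmV3IFdmiYMzd3dlUnh1ZVZUfKVVRnd3ZnZFcgVniZQzd3hlQWh2VUVVq4NYRXd2VmVUVyFXiYQ1VXmYYEiHVkNIuUONZXeHNWR6V3IjWIUmUzaIgid3ZVIol1d6ZoaHNESLhoRDJYcmhiAEcyZndVMmmIp3Zoh2MiRppmREIUZFZEQgEUd4lkRHh3hlVoh1EUV5lTE2VERXRYeHQ1iYh0MzQzMiESRTAmVpcxN4ZGVYJ4eIdVeYZUMhERESMzNCBXQ2QDaJg0RWJ4iIhmZ3dkMjMzRXiIdCKZUkAnZocjREOIh4h2ZlZVZUZ1Z4iZcxOpYiSIhlQldxV4h3d3d1NXqlaHV4iZdCF4gheYdmZGigiIh3d3d2Mnq2V3ZGh2VUE2cgZnd5llaBh3eIh3eHQUiXVmZkVEZlMlcQdEV6Z1WyiYd3d2ZmUhJGVWeGZ5dURYkguEVlWFWQ=="/>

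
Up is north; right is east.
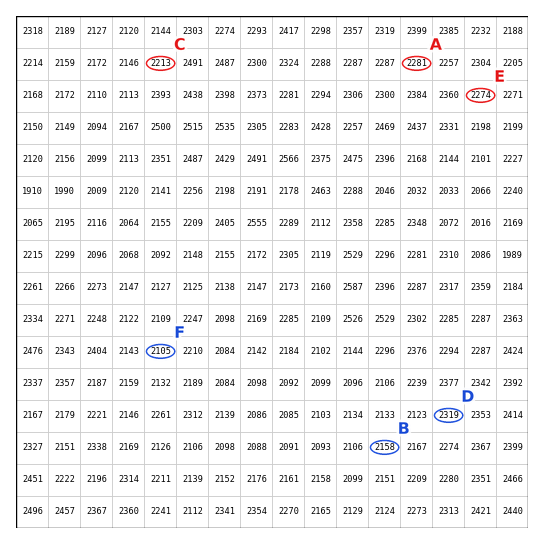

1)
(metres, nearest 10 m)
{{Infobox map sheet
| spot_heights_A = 2280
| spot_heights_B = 2160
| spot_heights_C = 2210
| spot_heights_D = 2320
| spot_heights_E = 2270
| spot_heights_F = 2110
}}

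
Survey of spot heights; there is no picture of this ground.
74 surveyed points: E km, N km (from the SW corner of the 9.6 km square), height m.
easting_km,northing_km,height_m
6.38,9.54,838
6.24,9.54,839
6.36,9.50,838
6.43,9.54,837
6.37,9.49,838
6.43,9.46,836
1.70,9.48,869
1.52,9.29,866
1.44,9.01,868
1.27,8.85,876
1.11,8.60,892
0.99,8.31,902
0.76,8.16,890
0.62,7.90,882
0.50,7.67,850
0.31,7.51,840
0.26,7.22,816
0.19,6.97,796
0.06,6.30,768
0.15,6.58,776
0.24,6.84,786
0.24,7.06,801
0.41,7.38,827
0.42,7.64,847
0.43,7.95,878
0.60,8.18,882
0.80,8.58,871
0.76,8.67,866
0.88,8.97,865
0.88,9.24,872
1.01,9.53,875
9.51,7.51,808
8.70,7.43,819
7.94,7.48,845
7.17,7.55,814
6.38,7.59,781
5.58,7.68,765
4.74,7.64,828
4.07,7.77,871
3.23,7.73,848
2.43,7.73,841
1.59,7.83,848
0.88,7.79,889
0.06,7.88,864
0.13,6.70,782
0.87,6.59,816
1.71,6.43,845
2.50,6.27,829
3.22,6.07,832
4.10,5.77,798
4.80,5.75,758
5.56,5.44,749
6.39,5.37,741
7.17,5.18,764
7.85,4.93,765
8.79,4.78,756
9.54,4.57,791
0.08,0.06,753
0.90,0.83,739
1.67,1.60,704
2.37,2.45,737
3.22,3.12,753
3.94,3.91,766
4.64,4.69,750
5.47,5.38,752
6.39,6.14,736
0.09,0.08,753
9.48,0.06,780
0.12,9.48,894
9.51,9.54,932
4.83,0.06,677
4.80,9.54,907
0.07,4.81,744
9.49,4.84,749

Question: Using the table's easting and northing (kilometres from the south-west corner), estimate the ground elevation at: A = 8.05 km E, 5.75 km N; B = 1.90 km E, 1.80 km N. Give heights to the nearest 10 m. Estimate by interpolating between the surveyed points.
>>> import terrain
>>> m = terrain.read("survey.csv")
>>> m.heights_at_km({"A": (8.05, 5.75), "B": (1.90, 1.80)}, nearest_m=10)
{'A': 760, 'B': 710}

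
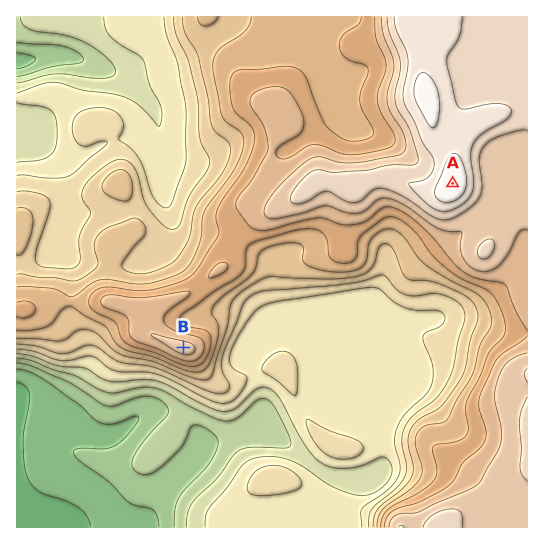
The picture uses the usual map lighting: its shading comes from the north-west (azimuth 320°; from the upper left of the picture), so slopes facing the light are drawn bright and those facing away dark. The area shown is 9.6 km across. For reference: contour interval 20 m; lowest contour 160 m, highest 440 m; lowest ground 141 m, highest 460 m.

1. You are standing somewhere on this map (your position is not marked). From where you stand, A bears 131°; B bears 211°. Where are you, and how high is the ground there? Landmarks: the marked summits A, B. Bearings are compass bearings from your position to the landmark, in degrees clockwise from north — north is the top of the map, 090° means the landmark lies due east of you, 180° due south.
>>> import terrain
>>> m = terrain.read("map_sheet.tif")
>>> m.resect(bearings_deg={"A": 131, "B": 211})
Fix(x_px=340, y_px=86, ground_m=335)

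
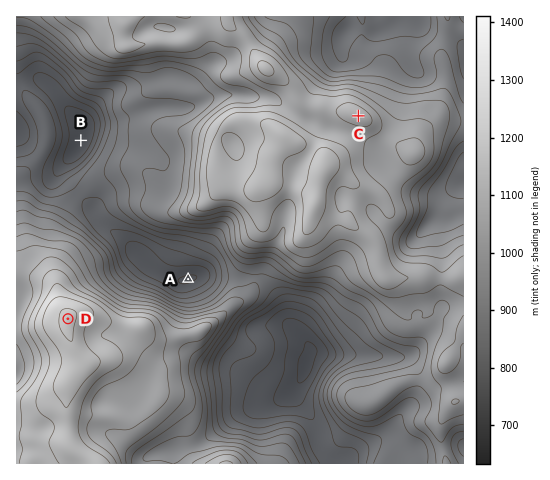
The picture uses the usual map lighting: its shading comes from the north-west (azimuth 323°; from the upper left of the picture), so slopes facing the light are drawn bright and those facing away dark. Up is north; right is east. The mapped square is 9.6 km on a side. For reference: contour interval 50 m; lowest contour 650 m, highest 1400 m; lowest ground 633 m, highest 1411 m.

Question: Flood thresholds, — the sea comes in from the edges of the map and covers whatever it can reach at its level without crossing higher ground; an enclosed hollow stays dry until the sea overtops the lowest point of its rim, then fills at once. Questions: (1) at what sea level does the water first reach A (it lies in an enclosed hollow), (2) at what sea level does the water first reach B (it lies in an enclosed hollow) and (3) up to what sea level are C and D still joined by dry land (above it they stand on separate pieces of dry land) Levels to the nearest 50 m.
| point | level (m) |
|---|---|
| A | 850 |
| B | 800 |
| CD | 950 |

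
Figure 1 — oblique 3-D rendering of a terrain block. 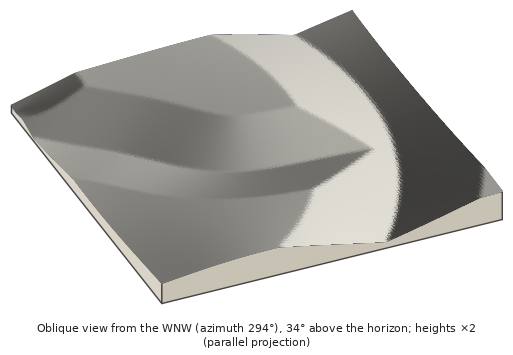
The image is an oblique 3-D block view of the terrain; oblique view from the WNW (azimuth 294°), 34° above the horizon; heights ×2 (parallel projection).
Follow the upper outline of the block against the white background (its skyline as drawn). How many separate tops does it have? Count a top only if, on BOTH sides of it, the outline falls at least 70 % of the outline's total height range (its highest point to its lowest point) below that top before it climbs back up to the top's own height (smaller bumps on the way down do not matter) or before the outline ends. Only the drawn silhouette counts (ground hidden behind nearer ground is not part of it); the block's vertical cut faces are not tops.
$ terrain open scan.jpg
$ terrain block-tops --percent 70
0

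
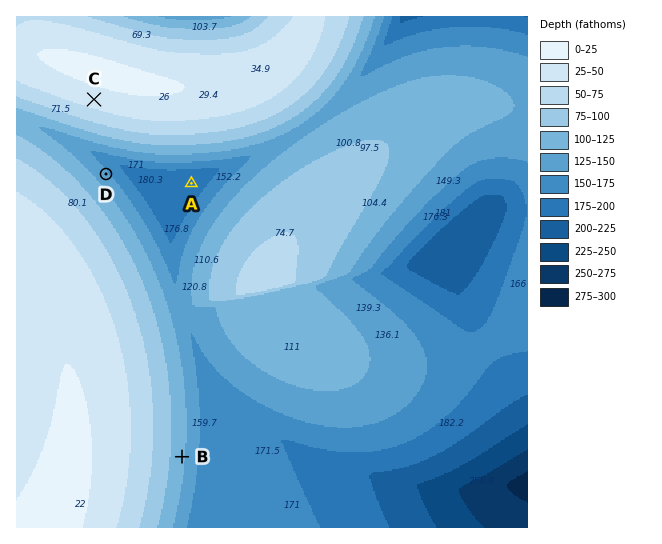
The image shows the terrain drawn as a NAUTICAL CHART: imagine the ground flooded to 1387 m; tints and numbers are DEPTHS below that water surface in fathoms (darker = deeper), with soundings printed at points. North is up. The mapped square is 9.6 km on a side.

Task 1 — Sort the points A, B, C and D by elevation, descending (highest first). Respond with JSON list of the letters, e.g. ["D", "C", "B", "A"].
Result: ["C", "B", "D", "A"]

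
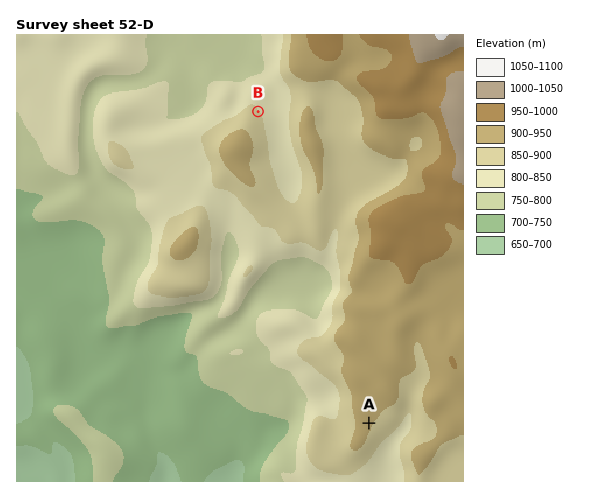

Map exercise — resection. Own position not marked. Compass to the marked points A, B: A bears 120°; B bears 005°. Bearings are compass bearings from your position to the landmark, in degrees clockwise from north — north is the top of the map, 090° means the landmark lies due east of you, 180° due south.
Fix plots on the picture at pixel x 237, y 347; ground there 800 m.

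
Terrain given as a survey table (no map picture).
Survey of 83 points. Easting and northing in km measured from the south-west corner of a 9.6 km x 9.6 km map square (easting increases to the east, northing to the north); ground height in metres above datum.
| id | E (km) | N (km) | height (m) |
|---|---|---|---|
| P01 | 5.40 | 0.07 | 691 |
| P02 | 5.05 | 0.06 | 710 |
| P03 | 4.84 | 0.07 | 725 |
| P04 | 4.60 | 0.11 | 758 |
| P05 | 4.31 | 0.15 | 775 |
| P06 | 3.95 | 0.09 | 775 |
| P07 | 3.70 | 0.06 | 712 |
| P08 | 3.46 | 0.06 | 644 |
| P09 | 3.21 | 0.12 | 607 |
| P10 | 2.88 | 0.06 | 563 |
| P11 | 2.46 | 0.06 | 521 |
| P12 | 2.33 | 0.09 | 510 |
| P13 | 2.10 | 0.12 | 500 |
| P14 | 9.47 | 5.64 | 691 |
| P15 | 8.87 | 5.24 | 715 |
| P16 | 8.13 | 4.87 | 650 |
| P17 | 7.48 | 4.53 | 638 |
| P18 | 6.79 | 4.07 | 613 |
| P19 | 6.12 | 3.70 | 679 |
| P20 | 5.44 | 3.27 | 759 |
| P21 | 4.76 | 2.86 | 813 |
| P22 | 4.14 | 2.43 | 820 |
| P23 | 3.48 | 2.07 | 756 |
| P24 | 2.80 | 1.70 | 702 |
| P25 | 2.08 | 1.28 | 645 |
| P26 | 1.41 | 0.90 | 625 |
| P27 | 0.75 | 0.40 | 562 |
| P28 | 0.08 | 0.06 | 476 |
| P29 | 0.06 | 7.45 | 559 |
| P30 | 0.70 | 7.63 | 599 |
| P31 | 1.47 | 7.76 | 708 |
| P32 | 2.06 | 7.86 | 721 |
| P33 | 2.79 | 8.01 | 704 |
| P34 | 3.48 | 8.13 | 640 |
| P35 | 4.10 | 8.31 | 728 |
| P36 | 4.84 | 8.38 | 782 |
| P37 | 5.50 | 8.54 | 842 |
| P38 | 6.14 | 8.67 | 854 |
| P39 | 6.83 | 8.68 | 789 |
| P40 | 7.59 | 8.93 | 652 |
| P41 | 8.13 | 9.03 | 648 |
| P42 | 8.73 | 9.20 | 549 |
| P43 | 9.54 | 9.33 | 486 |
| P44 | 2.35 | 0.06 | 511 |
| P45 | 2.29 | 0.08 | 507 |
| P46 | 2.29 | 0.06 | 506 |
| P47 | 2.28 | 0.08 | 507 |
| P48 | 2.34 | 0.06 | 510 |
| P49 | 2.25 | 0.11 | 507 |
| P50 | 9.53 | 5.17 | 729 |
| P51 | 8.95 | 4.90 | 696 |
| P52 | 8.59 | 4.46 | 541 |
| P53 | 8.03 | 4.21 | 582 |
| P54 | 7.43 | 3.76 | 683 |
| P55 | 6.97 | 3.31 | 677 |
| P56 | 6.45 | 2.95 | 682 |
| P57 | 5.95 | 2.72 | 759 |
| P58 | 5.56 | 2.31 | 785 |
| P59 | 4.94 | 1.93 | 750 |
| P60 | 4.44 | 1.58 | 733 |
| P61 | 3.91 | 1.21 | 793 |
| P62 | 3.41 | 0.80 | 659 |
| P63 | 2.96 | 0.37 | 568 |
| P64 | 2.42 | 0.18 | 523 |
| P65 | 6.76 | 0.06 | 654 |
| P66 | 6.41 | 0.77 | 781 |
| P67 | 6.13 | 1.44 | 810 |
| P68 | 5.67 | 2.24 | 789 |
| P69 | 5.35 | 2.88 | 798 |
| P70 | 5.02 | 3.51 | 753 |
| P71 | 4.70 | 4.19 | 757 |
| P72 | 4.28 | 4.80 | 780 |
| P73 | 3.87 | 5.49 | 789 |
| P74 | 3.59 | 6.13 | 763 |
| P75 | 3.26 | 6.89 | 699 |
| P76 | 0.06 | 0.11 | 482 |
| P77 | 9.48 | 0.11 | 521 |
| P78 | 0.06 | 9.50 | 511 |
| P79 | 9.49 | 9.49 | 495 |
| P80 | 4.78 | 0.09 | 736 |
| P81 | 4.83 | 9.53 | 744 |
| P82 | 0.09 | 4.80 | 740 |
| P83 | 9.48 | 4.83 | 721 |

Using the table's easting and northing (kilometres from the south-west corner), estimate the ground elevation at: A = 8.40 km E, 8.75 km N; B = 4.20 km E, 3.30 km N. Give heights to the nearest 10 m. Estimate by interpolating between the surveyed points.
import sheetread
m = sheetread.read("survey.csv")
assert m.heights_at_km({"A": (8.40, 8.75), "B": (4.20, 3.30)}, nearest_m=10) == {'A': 590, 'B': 780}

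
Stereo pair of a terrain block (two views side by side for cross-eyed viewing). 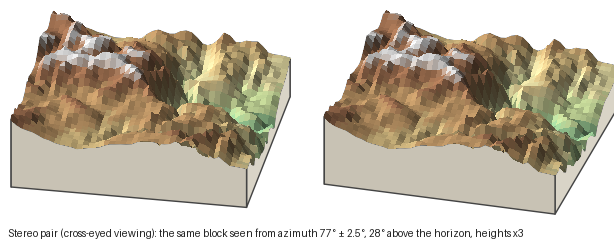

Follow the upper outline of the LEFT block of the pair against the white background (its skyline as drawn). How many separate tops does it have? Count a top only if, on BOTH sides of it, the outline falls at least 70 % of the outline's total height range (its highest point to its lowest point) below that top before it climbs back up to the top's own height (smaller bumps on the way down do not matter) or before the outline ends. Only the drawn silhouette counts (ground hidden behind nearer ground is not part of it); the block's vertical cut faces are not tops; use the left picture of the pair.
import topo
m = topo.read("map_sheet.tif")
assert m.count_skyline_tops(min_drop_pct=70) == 0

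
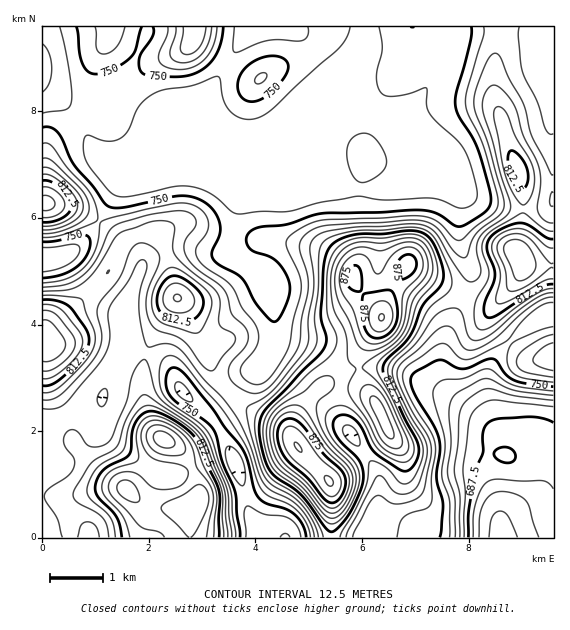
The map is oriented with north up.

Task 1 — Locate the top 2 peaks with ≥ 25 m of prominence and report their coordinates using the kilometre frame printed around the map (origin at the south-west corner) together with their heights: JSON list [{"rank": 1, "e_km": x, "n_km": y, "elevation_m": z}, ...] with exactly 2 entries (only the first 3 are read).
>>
[{"rank": 1, "e_km": 5.39, "n_km": 1.06, "elevation_m": 902}, {"rank": 2, "e_km": 6.36, "n_km": 4.14, "elevation_m": 901}]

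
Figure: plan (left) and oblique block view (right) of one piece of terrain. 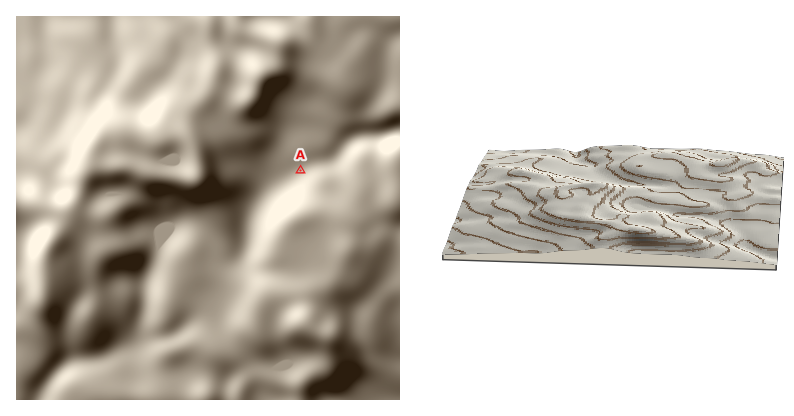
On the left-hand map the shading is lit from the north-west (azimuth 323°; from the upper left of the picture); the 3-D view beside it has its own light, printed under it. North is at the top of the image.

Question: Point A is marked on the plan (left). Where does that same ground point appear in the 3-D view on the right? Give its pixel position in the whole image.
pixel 599 173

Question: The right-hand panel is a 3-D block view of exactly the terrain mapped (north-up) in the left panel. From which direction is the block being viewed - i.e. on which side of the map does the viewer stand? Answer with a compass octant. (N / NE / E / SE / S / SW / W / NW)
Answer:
W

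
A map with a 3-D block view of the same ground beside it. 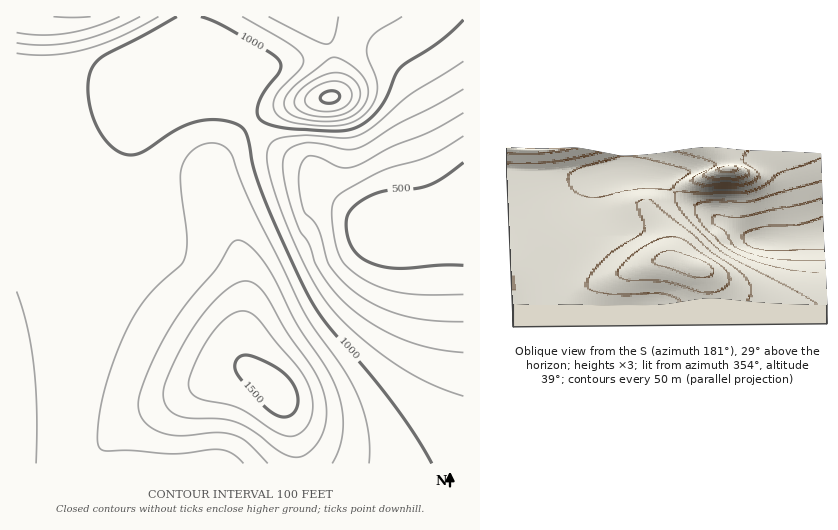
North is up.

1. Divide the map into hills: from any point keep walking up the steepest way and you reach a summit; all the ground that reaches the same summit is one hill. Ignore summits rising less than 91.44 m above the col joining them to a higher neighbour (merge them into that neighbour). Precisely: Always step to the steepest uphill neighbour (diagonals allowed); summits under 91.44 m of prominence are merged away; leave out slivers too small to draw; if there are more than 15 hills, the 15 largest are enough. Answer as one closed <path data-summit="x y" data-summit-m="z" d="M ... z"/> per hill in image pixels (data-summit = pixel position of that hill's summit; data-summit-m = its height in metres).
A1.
<path data-summit="279 393" data-summit-m="474" d="M190 71l-15 3-51 28-25 10-44 11-39 4 0 336 447 1 1-246-50 10-33 2-9-3-23-19-29-18-4-4-5-15-5-7-27-14-24-21-10-16-12-25-6-8-12-4z"/><path data-summit="330 97" data-summit-m="464" d="M463 16l-278 0-1 40 6 15 25 5 12 4 6 8 12 25 10 16 24 21 27 14 5 7 5 15 4 4 29 18 16 14 16 8 43-3 40-10z"/><path data-summit="17 21" data-summit-m="424" d="M183 16l-166 0-1 110 15 1 24-4 44-11 25-10 51-28 14-3-5-15z"/>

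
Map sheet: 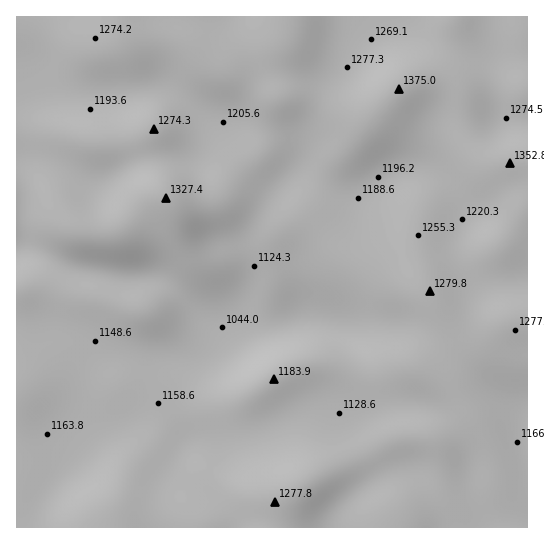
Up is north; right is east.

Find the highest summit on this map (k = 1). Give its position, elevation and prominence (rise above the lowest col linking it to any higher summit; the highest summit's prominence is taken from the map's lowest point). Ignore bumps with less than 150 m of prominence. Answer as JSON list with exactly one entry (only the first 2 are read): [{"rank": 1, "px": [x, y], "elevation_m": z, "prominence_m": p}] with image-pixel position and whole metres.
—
[{"rank": 1, "px": [399, 89], "elevation_m": 1375, "prominence_m": 331}]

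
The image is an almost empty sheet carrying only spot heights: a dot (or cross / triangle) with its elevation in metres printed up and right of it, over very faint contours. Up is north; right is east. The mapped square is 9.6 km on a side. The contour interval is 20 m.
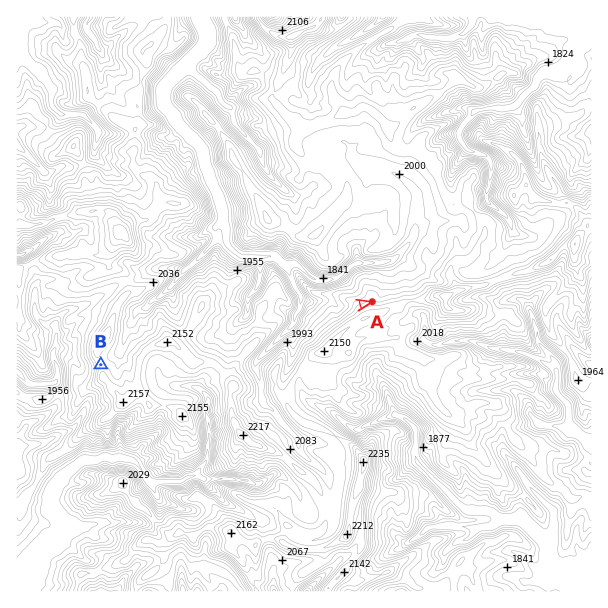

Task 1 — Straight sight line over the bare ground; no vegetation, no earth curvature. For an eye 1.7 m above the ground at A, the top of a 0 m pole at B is out of sight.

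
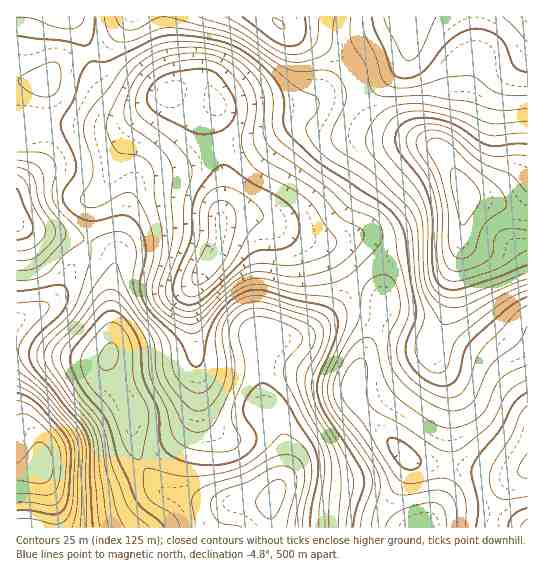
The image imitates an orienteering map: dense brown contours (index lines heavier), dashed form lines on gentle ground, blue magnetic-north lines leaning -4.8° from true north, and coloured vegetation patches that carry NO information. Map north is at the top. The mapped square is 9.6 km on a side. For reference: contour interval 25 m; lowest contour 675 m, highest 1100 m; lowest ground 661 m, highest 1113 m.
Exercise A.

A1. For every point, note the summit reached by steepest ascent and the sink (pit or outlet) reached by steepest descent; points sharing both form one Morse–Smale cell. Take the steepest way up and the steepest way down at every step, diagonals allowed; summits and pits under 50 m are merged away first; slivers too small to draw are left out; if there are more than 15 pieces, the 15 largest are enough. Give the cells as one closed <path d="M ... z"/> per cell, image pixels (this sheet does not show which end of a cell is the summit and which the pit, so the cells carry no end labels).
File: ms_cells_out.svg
<path d="M201 85l-16 2-24 10 2 1-30 31-16 28-10 26-15 18-1 29-3 11 19 10 8 8-4 28 1 60-4 11 0 9 7 18 16 26 1 24 5 20 24 34 8 4 46 11 54-3 4-3 11-25 1-23-4-17-17-27-1-47 2-18 4-2 28-2 12-5 28-26 24-31-26-27-45-15-29-16-20-2-20 4 3-42-13-47 5-28-7-12z"/><path d="M467 196l-2 1-4 41-7 11-11 4-32 0-21 4-15 7-14 11 19 19 3 12-28 69-3 8 0 11 9 16 47 51-3 14-20 31-5 11-2 11 113 0 4-15 9-24 11-13 13-7 0-255-31-11z"/><path d="M359 93l-34 3-24 11-80 0-4-3-5 11-1 15 13 47-3 42 20-4 20 2 29 16 45 15 26 27 14-11 15-7 21-4 32 0 11-4 7-11 4-43-18-37-12-11-45-18-17-10-9-10z"/><path d="M89 241l-17 25-11 24-6 9-8 6-31 16 0 101 10 3 11 17 3 9 0 20 12 27 4 29 214 1 1-28-56 4-46-11-13-8-13-20-10-22-2-32-16-26-7-18 0-9 4-11-1-60 4-28-8-8z"/><path d="M362 276l-6 5-19 25-28 26-12 5-28 2-4 2-2 18 1 47 17 27 4 17-1 23-13 30 0 25 106 0 8-22 20-31 3-8-1-9-46-48-9-16 0-11 3-8 28-69-3-12z"/><path d="M527 16l-129 0 11 25 0 10-4 10-22 20-13 8-11 4 5 16 9 10 17 10 35 12 16 10 14 20 11 25 31 7 26 10 5 0z"/><path d="M271 16l-106 0 2 29 8 30 0 10-3 5 21-5 12 2 4 3 7 13 5 4 80 0 24-11 34-3-2-11-5-13-11-12-18-12-37-16z"/><path d="M159 100l-30 20-20 8-39-4-33 0-20 7-1 92 17 8 32 4 22 6 4-11 2-32 14-15 13-32 16-26z"/><path d="M163 16l-91 1 15 26 8 31 4 8 10 10 21 9 17 0 18-5 7-6 3-5 0-10-8-30z"/><path d="M397 16l-125 1 14 12 37 16 18 12 11 12 7 22 4 1 31-19 9-8 5-10 1-14z"/><path d="M18 224l-2 1 1 95 30-15 8-6 32-56-1-3-9-3-44-6z"/><path d="M19 423l-3 0 0 104 39 1 1-11-4-19-12-27 0-20-3-9-6-12z"/><path d="M527 469l-12 7-11 13-9 24-2 15 35-1z"/>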